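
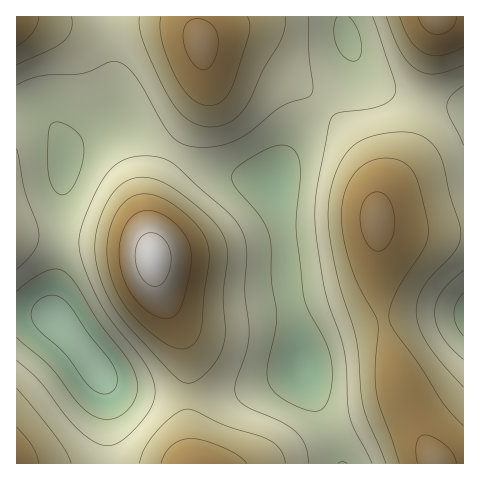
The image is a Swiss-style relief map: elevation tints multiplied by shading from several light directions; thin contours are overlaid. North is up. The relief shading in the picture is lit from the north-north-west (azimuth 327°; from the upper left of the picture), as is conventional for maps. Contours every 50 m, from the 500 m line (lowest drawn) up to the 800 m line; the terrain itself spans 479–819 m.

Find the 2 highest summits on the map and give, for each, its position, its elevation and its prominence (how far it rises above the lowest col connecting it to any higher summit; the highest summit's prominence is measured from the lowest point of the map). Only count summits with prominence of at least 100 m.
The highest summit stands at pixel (152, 258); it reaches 819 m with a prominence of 340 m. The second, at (201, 42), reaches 764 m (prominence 167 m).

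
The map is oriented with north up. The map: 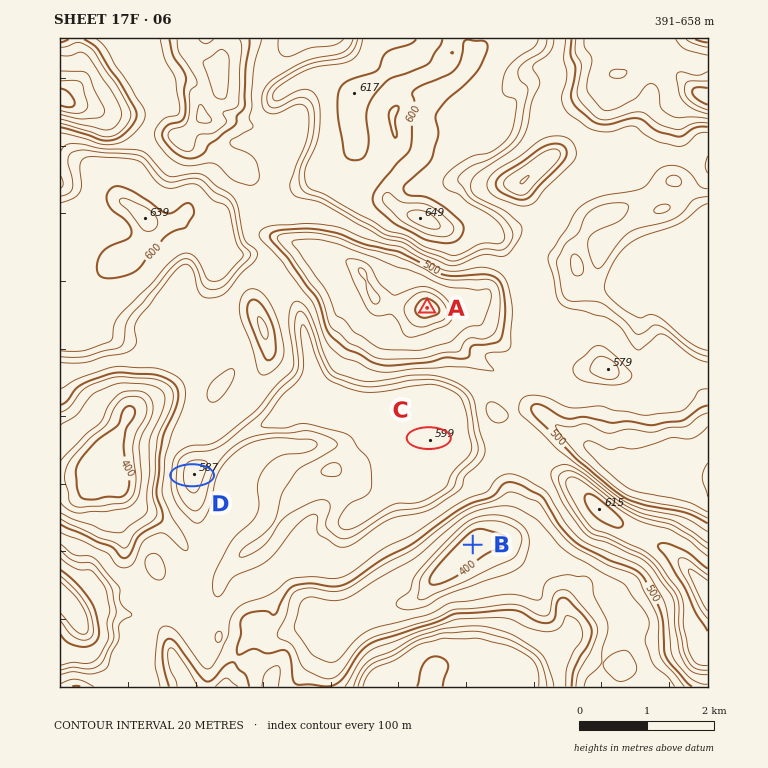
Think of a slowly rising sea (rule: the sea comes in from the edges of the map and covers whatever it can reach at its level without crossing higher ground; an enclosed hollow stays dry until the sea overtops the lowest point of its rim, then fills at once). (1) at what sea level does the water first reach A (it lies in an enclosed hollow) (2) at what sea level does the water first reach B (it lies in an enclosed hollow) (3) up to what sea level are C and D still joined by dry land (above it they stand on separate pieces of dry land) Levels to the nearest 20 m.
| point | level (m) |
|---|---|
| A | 520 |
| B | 460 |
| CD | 560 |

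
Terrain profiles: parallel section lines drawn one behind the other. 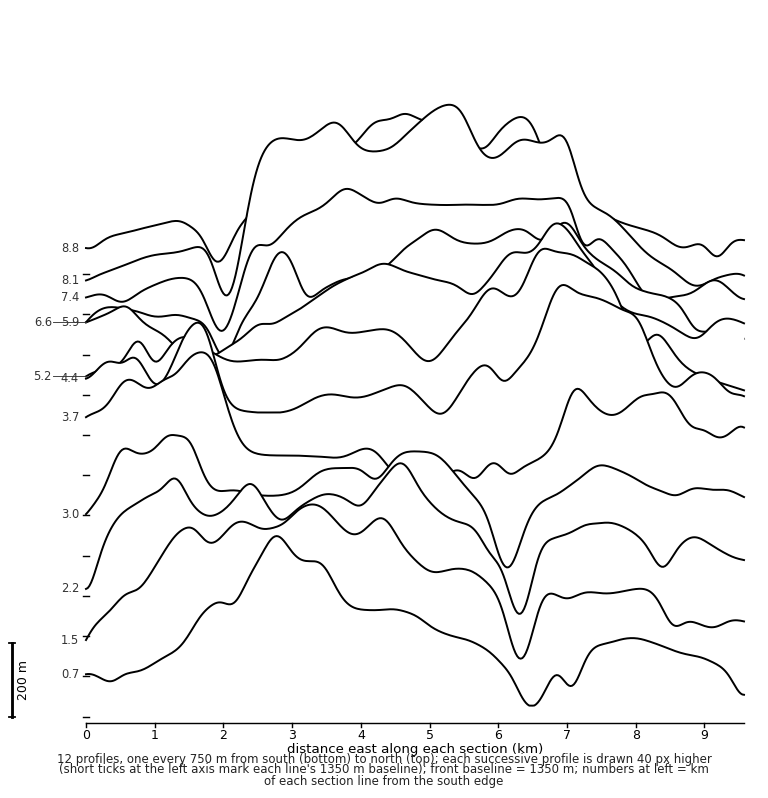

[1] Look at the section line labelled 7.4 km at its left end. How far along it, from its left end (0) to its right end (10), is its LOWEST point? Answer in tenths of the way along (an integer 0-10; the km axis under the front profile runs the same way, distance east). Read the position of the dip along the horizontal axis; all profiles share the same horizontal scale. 2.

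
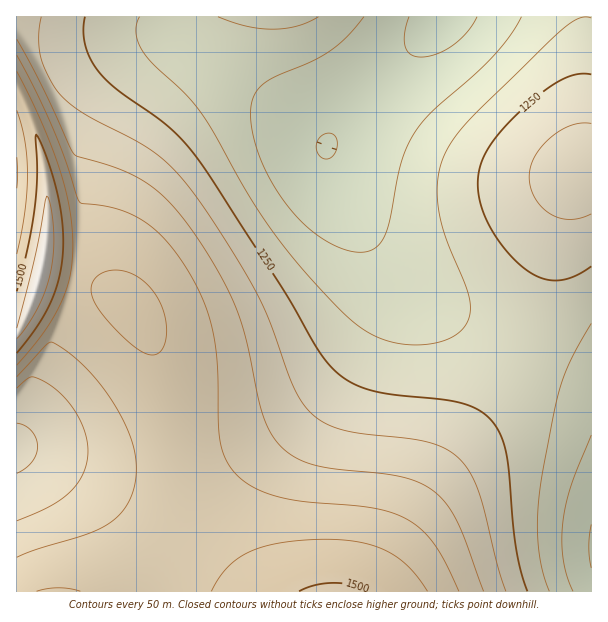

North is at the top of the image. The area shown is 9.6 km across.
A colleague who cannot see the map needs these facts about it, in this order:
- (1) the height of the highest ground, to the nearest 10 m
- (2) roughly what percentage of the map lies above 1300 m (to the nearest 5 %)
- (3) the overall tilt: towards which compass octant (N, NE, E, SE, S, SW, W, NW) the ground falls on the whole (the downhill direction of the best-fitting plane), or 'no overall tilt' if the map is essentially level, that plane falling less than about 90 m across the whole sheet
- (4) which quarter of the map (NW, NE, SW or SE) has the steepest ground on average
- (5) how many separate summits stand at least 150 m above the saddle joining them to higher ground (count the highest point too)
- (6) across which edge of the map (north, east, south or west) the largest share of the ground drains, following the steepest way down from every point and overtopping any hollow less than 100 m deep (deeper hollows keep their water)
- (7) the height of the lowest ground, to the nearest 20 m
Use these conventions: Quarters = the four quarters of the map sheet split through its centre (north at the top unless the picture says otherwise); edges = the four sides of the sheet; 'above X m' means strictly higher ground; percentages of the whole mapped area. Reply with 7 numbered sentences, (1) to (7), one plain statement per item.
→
(1) The highest point reaches roughly 1590 m.
(2) Roughly 45 % of the ground is higher than 1300 m.
(3) Overall the map slopes down towards the north-east.
(4) The north-west quarter is the steepest part of the map.
(5) Counting only tops that stand 150 m proud, the map has 1 summit.
(6) The largest share of the runoff leaves by the northern edge.
(7) The lowest point is down at roughly 1080 m.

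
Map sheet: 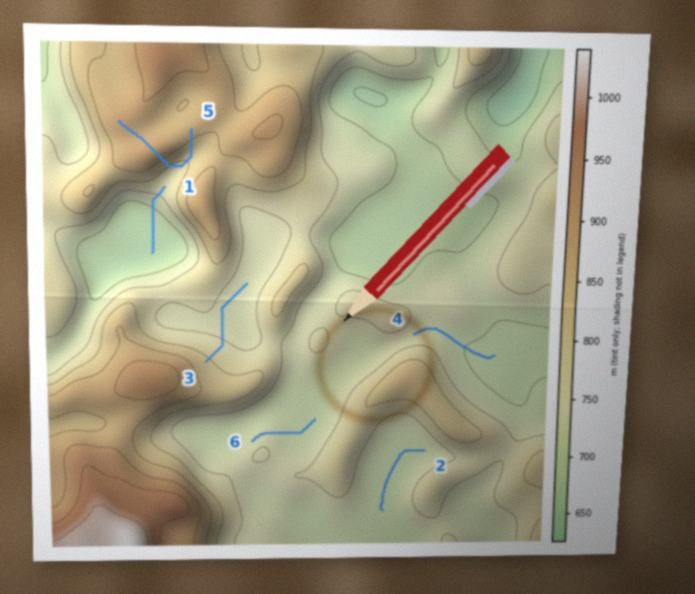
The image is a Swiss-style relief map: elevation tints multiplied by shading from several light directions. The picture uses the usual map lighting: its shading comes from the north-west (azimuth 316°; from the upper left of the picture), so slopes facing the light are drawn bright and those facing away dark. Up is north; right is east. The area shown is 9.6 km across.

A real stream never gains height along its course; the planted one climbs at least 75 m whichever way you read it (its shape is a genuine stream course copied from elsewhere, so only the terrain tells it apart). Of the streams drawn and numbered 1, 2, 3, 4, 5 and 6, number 5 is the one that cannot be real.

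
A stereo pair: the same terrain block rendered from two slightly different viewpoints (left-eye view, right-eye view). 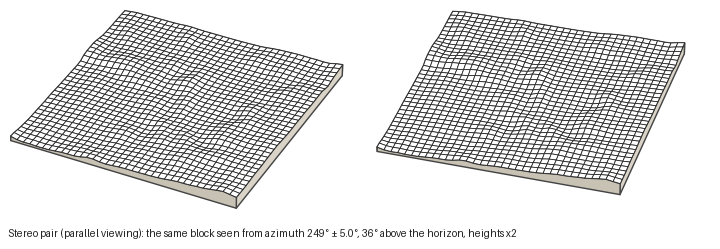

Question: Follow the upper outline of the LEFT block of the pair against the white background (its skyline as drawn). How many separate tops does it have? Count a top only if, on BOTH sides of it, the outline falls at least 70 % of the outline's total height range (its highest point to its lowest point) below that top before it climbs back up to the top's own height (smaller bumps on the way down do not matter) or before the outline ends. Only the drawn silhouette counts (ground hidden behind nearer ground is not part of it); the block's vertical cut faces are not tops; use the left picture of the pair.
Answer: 0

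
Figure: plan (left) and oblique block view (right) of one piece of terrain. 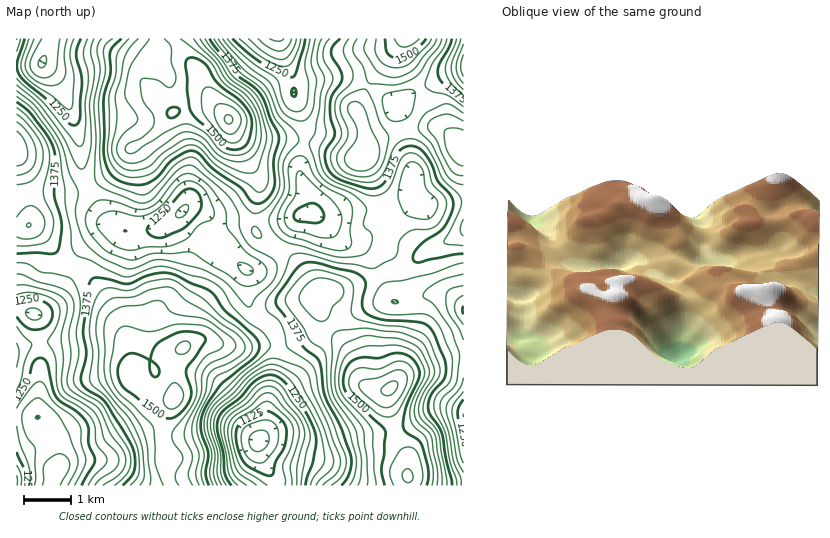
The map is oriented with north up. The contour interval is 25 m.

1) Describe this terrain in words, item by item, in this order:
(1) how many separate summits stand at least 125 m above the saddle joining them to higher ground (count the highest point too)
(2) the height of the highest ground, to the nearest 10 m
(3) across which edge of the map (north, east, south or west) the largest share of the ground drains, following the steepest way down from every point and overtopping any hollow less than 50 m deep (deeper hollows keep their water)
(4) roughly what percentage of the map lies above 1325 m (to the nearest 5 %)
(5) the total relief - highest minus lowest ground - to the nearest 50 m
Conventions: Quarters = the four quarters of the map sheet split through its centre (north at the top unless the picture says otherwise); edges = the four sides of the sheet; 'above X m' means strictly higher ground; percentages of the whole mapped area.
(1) There are 5 summits with 125 m or more of prominence.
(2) The highest point reaches roughly 1580 m.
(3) Most of the ground drains across the northern edge.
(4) Ground above 1325 m makes up about 65 % of the sheet.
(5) The total relief is about 500 m.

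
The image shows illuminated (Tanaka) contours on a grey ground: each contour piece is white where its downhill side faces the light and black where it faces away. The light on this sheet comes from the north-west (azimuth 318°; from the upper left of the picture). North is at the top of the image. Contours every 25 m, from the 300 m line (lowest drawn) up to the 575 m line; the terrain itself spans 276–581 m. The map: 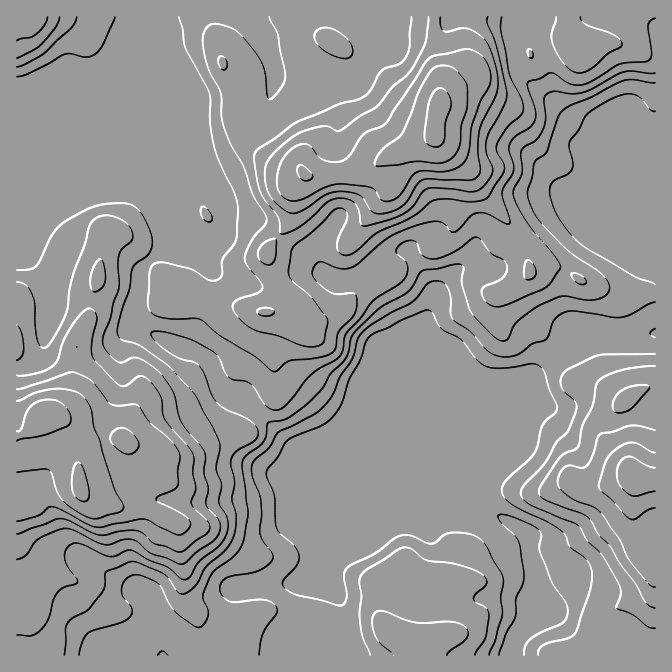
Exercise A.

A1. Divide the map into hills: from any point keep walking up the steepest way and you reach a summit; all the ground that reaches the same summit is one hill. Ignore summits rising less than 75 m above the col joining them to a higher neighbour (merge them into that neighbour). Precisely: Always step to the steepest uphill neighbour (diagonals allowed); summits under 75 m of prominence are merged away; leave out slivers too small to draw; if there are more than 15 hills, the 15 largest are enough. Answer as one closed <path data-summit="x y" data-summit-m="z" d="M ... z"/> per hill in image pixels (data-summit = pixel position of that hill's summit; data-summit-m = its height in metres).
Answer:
<path data-summit="438 105" data-summit-m="581" d="M655 16l-499 1 0 206 5 12 0 15-20 20-2 22-5 15 0 15 6 6 35 18 27 8 9 9 10 25 6 6 12 4-8 22 0 13 7 15 11 11 33 17 32 10 8 0 43 18 24 1-15 4-36 15-7 10-16 42-18 7-60 6-8 11-8 25 2 12 9 19 279-1 5-17 15-16 5-17 0-37-5-14-2-19-37-24-27-10-7-8-12-21-2-27 5-15 6-9 30 0 11-9 7-14 5-5 16-7 16-15 20-13 19-19 13-3 38 2 22-4 4-2z"/><path data-summit="44 415" data-summit-m="567" d="M130 194l-18 0-20 5-76 1 1 456 75 0 5-12 17-6 26 0 19 3 4 6 1 9 66 0-2-11-7-13 0-7 8-25 8-11 60-6 18-7 16-42 7-10 36-15 15-4-24-1-43-18-8 0-32-10-28-13-16-15-7-15 0-13 8-22-12-4-6-6-10-25-9-9-27-8-35-18-6-6 0-15 5-15 0-17 5-10 17-15 0-15-10-25-13-12z"/><path data-summit="634 477" data-summit-m="468" d="M655 333l-25 5-25 0-1-2-22 2-22 20-20 13-16 15-16 7-18 25-5 3-30 0-6 9-5 15 0 20 14 28 7 8 27 10 37 24 2 19 5 14 0 37-5 17-17 20-2 14 144-1z"/><path data-summit="34 17" data-summit-m="511" d="M155 16l-139 1 1 182 75 0 20-5 18 0 8 4 13 12 5 8z"/>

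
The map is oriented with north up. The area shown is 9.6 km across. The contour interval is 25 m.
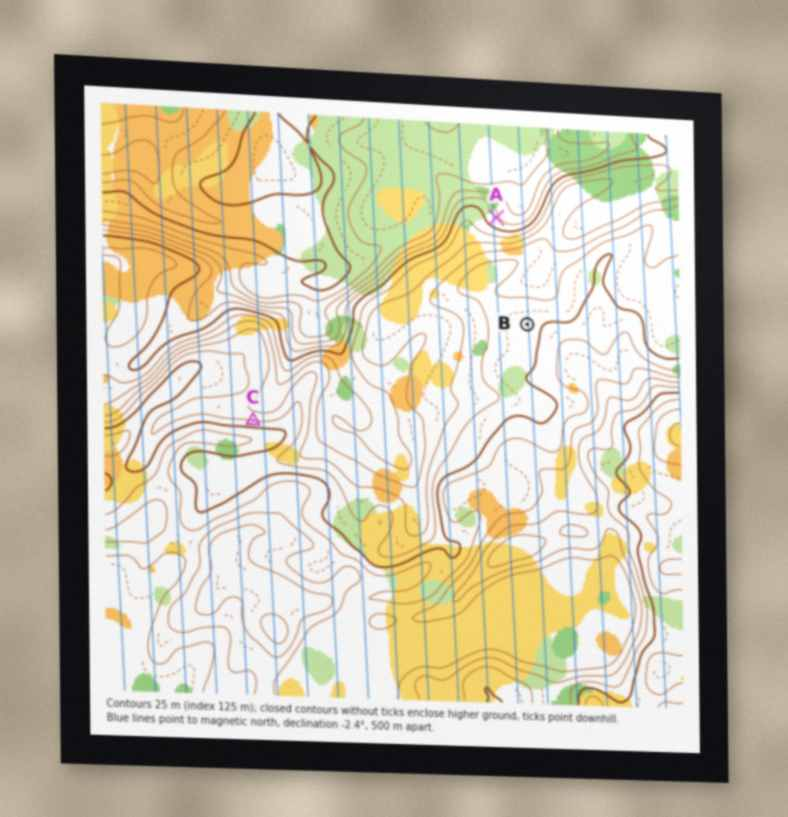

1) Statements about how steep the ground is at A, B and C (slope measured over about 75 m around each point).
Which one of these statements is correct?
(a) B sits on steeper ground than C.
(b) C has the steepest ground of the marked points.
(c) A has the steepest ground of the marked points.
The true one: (b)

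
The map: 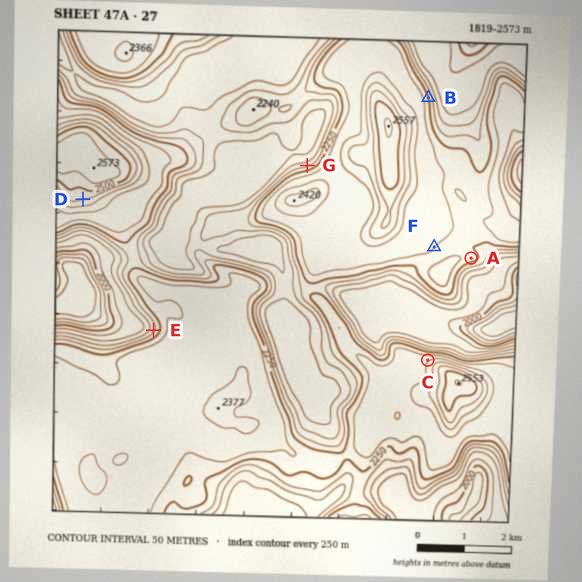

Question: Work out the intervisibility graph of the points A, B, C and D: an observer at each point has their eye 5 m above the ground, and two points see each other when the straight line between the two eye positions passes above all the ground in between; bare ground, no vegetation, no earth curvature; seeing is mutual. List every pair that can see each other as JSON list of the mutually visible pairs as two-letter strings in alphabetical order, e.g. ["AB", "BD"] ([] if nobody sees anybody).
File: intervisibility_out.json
["AC", "CD"]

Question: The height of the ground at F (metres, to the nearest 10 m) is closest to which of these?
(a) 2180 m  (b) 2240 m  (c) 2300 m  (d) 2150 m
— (c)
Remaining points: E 2190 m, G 2190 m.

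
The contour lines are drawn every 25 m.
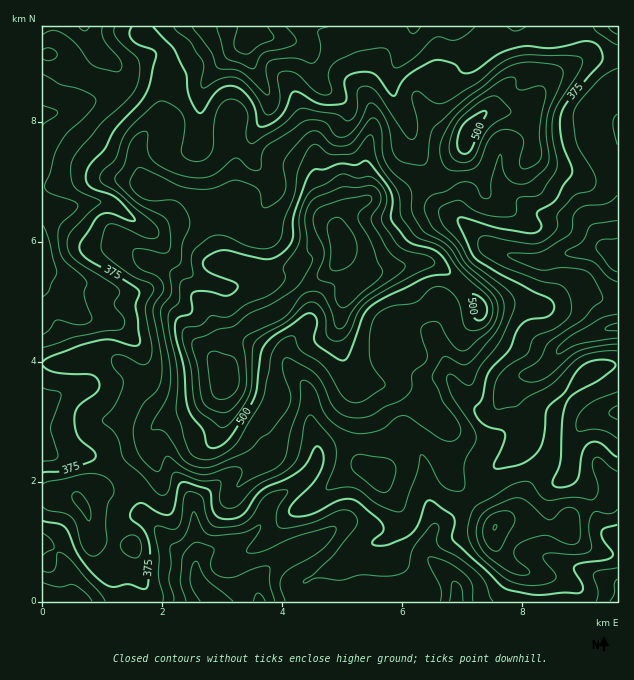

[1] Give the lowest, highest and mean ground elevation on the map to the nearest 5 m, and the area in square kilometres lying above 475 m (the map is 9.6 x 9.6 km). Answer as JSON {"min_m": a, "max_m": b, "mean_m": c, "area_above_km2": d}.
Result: {"min_m": 250, "max_m": 625, "mean_m": 405, "area_above_km2": 13.5}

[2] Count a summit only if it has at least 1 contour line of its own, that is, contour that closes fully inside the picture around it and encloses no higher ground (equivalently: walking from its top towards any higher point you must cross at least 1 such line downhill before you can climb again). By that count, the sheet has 8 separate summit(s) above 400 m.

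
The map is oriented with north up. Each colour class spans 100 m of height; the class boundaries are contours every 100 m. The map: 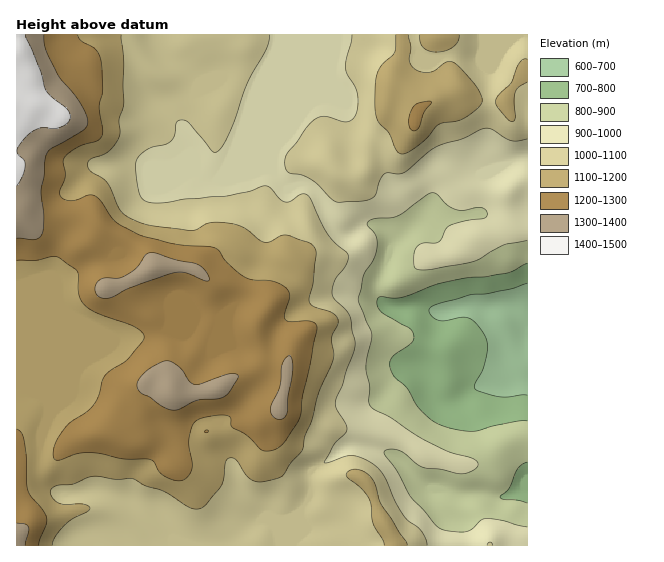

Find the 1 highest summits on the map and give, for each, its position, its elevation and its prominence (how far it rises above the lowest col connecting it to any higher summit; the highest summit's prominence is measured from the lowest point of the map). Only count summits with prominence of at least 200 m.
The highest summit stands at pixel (415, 123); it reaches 1211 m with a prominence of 219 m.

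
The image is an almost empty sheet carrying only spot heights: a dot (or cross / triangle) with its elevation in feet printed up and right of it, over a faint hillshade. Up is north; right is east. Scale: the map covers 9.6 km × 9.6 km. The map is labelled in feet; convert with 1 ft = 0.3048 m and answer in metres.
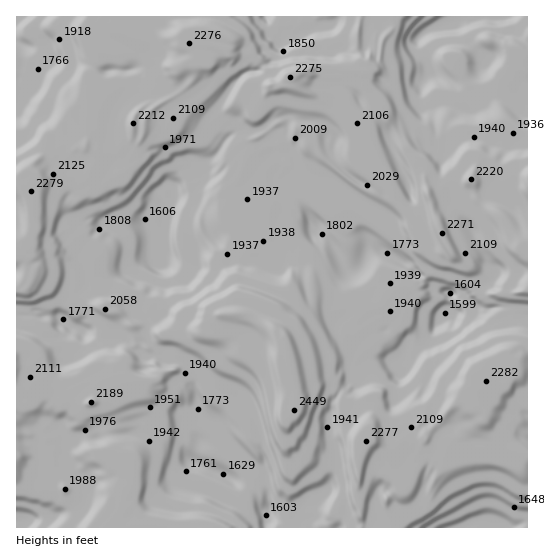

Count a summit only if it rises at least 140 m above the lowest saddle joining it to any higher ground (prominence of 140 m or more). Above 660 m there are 1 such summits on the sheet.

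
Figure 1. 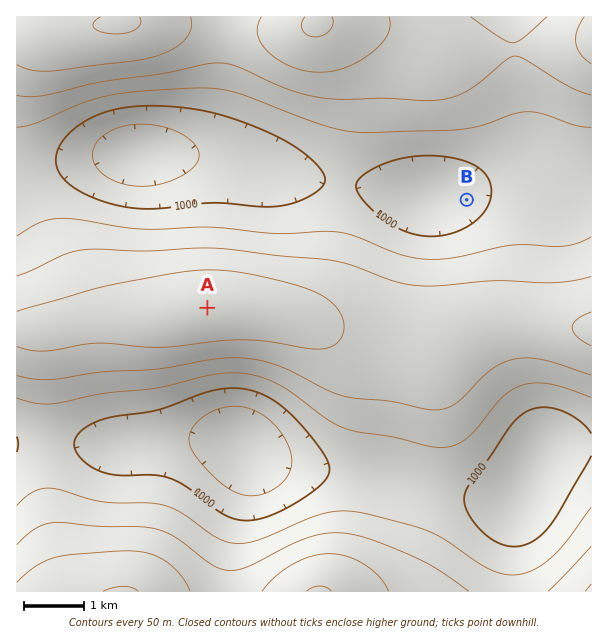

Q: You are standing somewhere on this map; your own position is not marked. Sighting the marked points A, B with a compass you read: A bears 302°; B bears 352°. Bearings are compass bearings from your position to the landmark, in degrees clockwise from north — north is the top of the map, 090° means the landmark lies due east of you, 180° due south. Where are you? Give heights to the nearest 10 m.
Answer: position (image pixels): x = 508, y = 496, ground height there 960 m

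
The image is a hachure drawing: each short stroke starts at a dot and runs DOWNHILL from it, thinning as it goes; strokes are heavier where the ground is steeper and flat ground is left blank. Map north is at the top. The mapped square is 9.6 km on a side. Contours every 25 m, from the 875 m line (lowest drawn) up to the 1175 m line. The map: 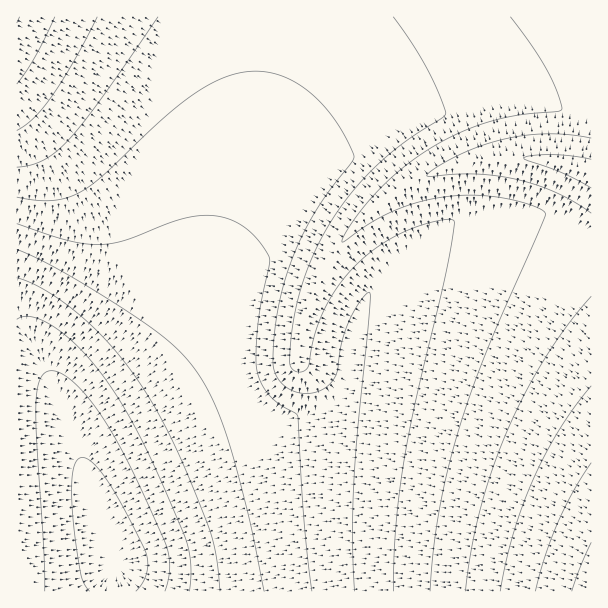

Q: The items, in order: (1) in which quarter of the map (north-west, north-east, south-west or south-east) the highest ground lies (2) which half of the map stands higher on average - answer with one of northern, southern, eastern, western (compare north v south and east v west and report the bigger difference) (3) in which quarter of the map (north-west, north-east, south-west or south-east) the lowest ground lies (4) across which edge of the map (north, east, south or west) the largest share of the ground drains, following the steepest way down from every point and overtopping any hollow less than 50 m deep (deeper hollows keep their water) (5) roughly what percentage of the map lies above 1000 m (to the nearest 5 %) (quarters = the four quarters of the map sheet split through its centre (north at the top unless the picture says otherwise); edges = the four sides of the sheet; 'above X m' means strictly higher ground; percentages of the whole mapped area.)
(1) The highest point lies in the south-east quarter of the map.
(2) The eastern half stands higher on average than the western half.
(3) The lowest point lies in the south-west quarter of the map.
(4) Drainage is mainly to the south: more ground falls towards that edge than towards any other.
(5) About 70 % of the map lies above 1000 m.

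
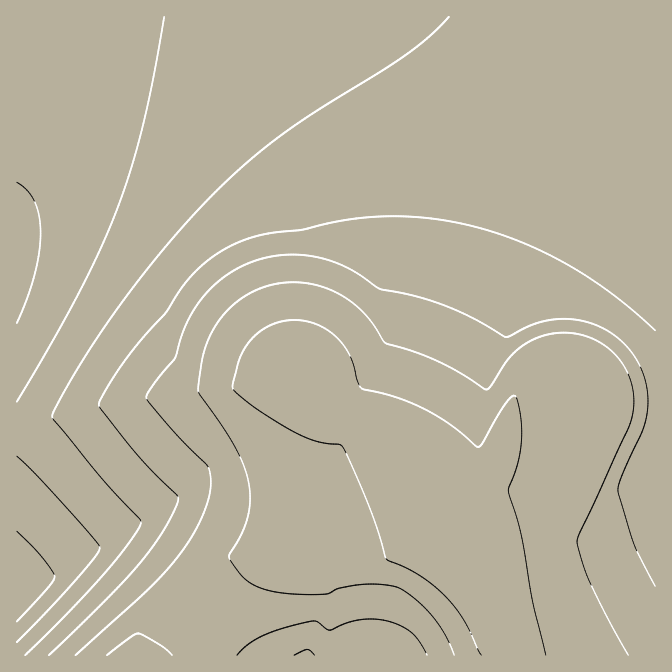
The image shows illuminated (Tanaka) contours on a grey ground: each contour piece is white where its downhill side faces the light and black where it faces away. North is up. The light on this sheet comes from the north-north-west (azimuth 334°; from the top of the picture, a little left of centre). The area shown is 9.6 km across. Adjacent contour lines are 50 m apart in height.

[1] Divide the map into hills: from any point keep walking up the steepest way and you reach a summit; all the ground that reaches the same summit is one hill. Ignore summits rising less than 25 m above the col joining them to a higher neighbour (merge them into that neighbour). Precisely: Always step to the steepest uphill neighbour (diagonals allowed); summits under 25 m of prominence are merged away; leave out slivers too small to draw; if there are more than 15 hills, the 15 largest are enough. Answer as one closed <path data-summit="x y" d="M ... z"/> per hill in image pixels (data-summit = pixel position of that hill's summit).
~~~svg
<path data-summit="400 483" d="M655 16l-638 0-1 576 22-11 57-35 13-7 10 0 44 34 87 83 406 0z"/><path data-summit="134 655" d="M118 539l-10 0-13 7-79 48 1 62 231-1-86-82z"/>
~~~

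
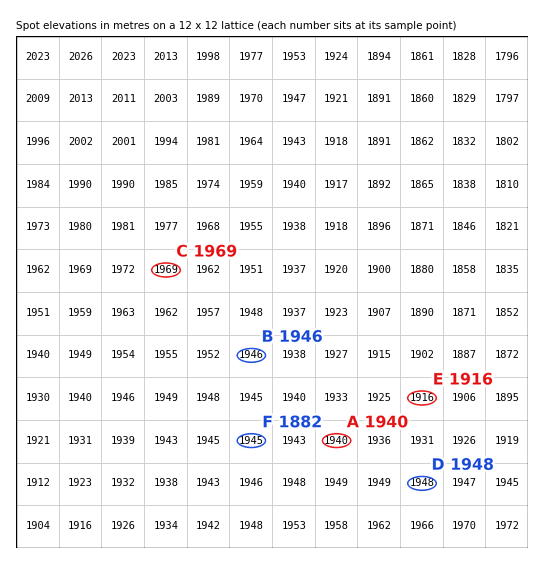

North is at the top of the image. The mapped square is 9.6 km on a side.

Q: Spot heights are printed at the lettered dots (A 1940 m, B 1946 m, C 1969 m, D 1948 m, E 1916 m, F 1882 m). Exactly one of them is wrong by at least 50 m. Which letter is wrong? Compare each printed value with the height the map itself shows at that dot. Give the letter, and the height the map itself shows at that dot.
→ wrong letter F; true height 1945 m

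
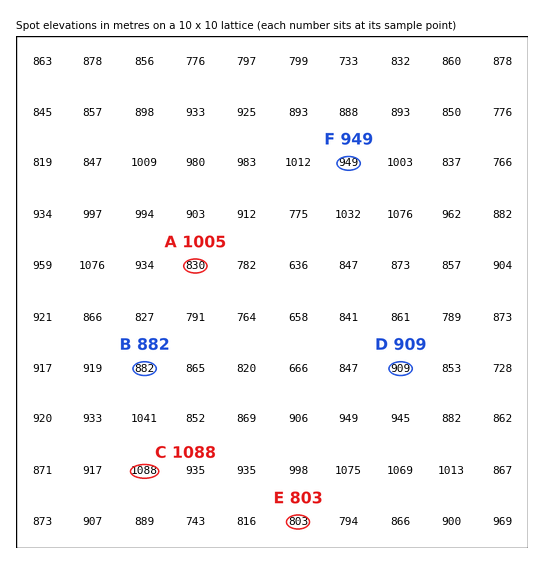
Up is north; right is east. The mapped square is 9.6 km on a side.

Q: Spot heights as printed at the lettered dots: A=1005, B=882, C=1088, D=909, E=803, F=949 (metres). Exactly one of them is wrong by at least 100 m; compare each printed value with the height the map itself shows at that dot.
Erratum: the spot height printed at A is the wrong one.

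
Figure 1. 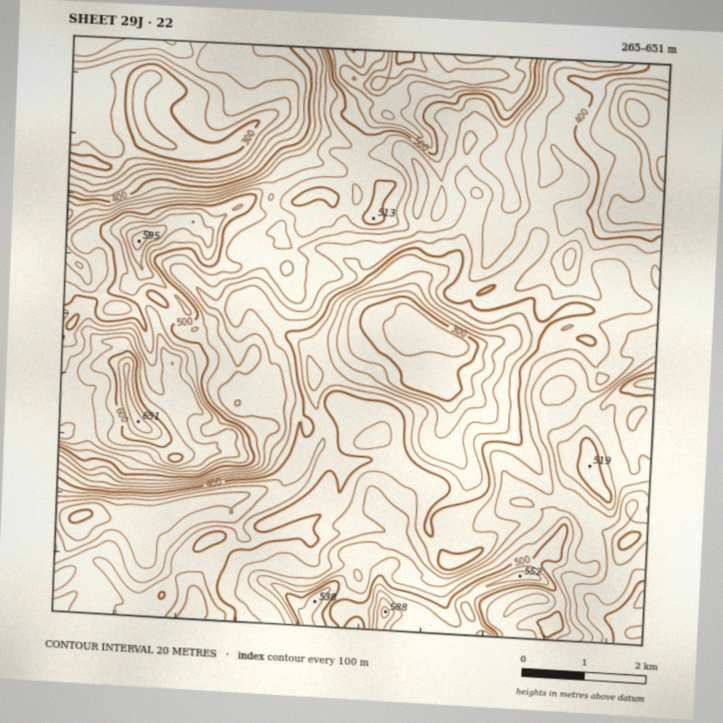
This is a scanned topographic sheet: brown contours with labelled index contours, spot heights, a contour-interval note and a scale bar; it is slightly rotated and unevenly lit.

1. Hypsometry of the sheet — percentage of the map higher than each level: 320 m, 93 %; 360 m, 82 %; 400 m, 67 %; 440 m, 44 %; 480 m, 24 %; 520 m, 12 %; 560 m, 4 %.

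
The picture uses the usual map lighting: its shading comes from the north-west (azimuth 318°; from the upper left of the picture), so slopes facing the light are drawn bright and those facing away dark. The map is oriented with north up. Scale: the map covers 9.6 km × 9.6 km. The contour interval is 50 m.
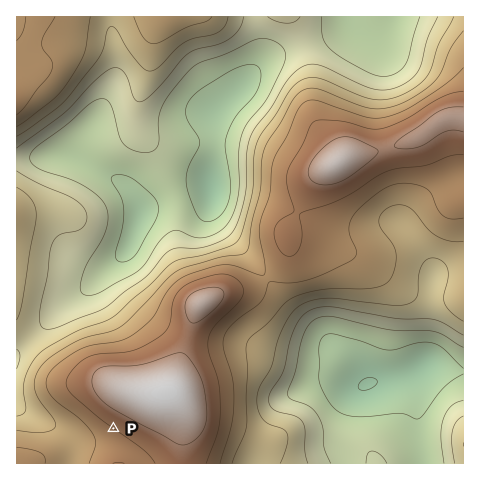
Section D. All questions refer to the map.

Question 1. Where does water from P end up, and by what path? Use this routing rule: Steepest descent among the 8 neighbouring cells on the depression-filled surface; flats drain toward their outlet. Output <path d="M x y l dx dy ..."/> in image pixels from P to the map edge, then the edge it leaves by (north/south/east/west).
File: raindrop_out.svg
<path d="M113 428l-9 10-33 0-7-7-29-13-9-6-9-8"/>
exit: west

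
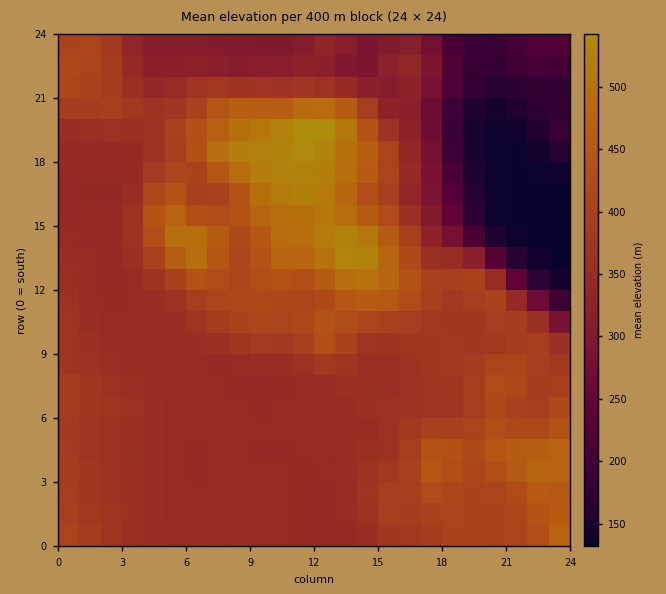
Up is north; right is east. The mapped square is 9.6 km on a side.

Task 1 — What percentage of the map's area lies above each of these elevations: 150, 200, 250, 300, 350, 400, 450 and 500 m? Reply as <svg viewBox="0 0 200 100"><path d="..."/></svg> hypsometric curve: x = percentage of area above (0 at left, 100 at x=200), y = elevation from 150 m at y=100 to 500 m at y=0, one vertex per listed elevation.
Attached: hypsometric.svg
<svg viewBox="0 0 200 100"><path d="M190 100l-9-14-4-15-5-14-45-14-68-14-34-15-16-14"/></svg>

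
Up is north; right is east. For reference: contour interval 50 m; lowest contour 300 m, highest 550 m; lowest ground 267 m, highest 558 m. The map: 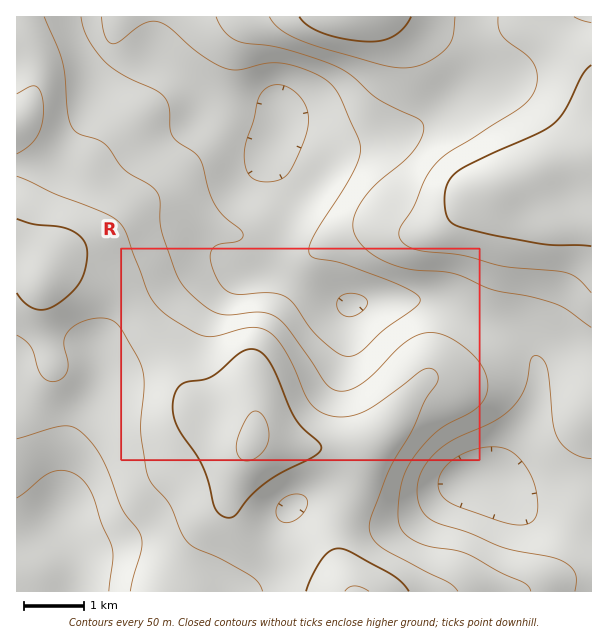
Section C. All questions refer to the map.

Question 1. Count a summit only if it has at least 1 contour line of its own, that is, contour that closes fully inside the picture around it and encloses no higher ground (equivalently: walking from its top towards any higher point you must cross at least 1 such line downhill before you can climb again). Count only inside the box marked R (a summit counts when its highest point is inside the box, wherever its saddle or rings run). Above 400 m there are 1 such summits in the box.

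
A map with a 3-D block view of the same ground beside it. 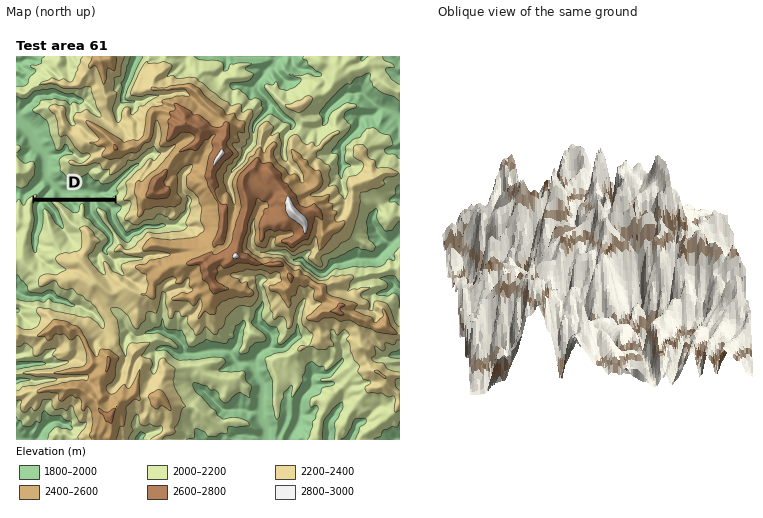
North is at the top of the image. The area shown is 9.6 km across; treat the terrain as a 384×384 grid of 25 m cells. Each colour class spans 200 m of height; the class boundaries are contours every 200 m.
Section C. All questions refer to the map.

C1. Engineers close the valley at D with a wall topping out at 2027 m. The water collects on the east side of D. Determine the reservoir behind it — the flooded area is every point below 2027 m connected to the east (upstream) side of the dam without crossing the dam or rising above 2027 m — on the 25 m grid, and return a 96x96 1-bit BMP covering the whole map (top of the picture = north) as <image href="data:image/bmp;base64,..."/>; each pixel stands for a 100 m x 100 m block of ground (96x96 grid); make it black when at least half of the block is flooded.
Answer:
<image width="96" height="96" href="data:image/bmp;base64,Qk2+BAAAAAAAAD4AAAAoAAAAYAAAAGAAAAABAAEAAAAAAIAEAAATCwAAEwsAAAIAAAAAAAAA////AAAAAAAAAAAAAAAAAAAAAAAAAAAAAAAAAAAAAAAAAAAAAAAAAAAAAAAAAAAAAAAAAAAAAAAAAAAAAAAAAAAAAAAAAAAAAAAAAAAAAAAAAAAAAAAAAAAAAAAAAAAAAAAAAAAAAAAAAAAAAAAAAAAAAAAAAAAAAAAAAAAAAAAAAAAAAAAAAAAAAAAAAAAAAAAAAAAAAAAAAAAAAAAAAAAAAAAAAAAAAAAAAAAAAAAAAAAAAAAAAAAAAAAAAAAAAAAAAAAAAAAAAAAAAAAAAAAAAAAAAAAAAAAAAAAAAAAAAAAAAAAAAAAAAAAAAAAAAAAAAAAAAAAAAAAAAAAAAAAAAAAAAAAAAAAAAAAAAAAAAAAAAAAAAAAAAAAAAAAAAAAAAAAAAAAAAAAAAAAAAAAAAAAAAAAAAAAAAAAAAAAAAAAAAAAAAAAAAAAAAAAAAAAAAAAAAAAAAAAAAAAAAAAAAAAAAAAAAAAAAAAAAAAAAAAAAAAAAAAAAAAAAAAAAAAAAAAAAAAAAAAAAAAAAAAAAAAAAAAAAAAAAAAAAAAAAAAAAAAAAAAAAAAAAAAAAAAAAAAAAAAAAAAAAAAAAAAAAAAAAAAAAAAAAAAAAAAAAAAAAAAAAAAAAAAAAAAAAAAAAAAAAAAAAAAAAAAAAAAAAAAAAAAAAAAAAAAAAAAAAAAAAAAAAAAAAAAAAAAAAAAAAAAAAAAAAAAAAAAAAAAAAAAAAAGAAAAAAAAAAAAAAAIAAAAAAAAAAAAAAAYAAAAAAAAAAAAAAAMAAAAAAAAAAAAAAAEYAAAAAAAAAAAAAAG4AAAAAAAAAAAAAAN+AAAAAAAAAAAAAAf/AAAAAAAAAAAAAB7h/AAAAAAAAAAAAB3AAAAAAAAAAAAAAHnAAAAAAAAAAAAAA3uAAAAAAAAAAAAAB//AAAAAAAAAAAAAD//gAAAAAAAAAAAAH/+AAAAAAAAAAAAAAAAAAAAAAAAAAAAAAAAAAAAAAAAAAAAAAAAAAAAAAAAAAAAAAAAAAAAAAAAAAAAAAAAAAAAAAAAAAAAAAAAAAAAAAAAAAAAAAAAAAAAAAAAAAAAAAAAAAAAAAAAAAAAAAAAAAAAAAAAAAAAAAAAAAAAAAAAAAAAAAAAAAAAAAAAAAAAAAAAAAAAAAAAAAAAAAAAAAAAAAAAAAAAAAAAAAAAAAAAAAAAAAAAAAAAAAAAAAAAAAAAAAAAAAAAAAAAAAAAAAAAAAAAAAAAAAAAAAAAAAAAAAAAAAAAAAAAAAAAAAAAAAAAAAAAAAAAAAAAAAAAAAAAAAAAAAAAAAAAAAAAAAAAAAAAAAAAAAAAAAAAAAAAAAAAAAAAAAAAAAAAAAAAAAAAAAAAAAAAAAAAAAAAAAAAAAAAAAAAAAAAAAAAAAAAAAAAAAAAAAAAAAAAAAAAAAAAAAAAAAAAAAAAAAAAAAAAAAAAAAAAAAAAAAAAAAAAAAAAAAAAAAAAAAAAAAAAAAAAAAAAAAAAAAAAAAAAAAAAAAAAAAAAAAAAAAAAAAAAAAAAAAAAAAAAAAAA="/>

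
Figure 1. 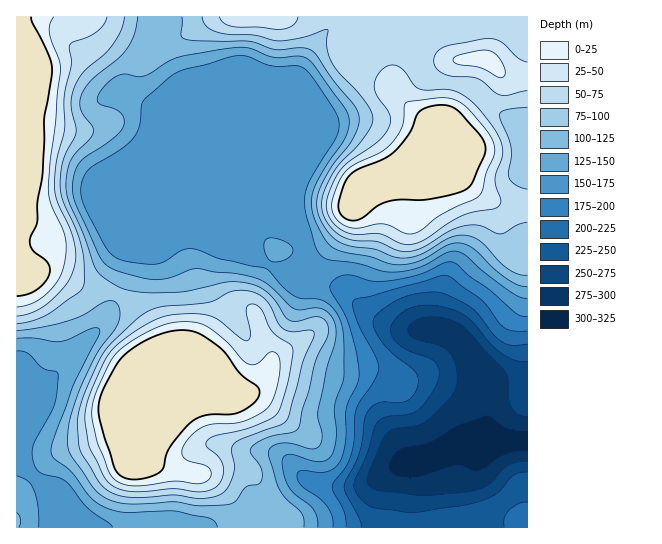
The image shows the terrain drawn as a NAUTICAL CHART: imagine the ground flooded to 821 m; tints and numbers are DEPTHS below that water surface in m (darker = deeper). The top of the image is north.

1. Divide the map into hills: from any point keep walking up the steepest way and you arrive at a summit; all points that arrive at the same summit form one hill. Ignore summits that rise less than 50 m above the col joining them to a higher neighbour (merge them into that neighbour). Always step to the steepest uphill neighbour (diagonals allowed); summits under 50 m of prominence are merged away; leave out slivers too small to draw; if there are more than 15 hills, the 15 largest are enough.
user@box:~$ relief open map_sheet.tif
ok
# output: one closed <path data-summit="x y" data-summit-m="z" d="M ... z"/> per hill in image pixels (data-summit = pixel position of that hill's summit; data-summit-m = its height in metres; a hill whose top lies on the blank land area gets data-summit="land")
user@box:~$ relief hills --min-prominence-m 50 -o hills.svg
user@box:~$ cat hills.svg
<path data-summit="land" d="M242 100l-12 3-10 8-7 18 2 9 13 31 63 62-17-6-13 0-10 4-66 0-47 19-9 6 0 9-6 23-19 36-57 61-12 28-12 39 4 19-11-3 0 61 511 1 1-151-18 0-24 7-19-35-14-14-18-6-32 0-13-4-21-12-24-22-14-6-25-4-3-4 4-14 0-10-10-38-41-100-4-8z"/><path data-summit="land" d="M527 16l-377 0-2 25-5 8-10 25-1 19 19 14 23 9 53 53-12-31 0-16 5-11 10-8 5-3 11 1 10 14 43 104 8 34 0 10-4 15 3 3 25 4 14 6 24 22 21 12 13 4 32 0 18 6 14 14 20 35 16-5 25-4z"/><path data-summit="land" d="M149 16l-133 1 0 448 2 2 7 0-2-17 5-13 0-8 19-46 57-61 16-29 9-30 0-9 4-3 52-22 66 0 10-4 13 0 15 5-115-114-23-9-19-14 1-19 10-25 5-8z"/>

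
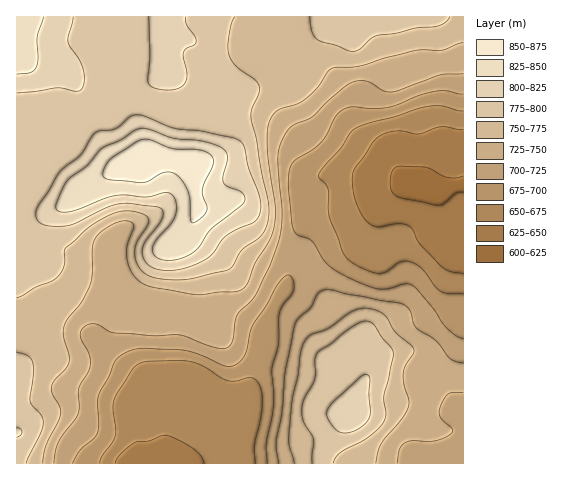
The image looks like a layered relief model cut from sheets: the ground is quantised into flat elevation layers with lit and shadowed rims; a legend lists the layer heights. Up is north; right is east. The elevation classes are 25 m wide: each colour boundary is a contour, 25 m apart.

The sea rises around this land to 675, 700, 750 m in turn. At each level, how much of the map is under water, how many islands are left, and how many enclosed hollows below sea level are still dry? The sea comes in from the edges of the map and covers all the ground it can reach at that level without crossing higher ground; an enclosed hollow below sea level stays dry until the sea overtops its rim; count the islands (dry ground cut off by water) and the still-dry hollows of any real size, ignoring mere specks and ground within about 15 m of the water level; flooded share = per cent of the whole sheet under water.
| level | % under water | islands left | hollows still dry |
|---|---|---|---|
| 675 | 17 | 0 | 0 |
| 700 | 25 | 0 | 0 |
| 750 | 50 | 0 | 0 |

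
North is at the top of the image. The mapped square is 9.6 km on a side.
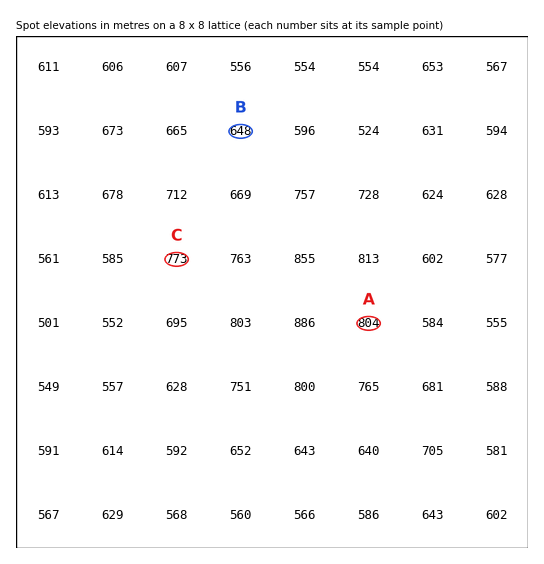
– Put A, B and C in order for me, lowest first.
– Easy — B C A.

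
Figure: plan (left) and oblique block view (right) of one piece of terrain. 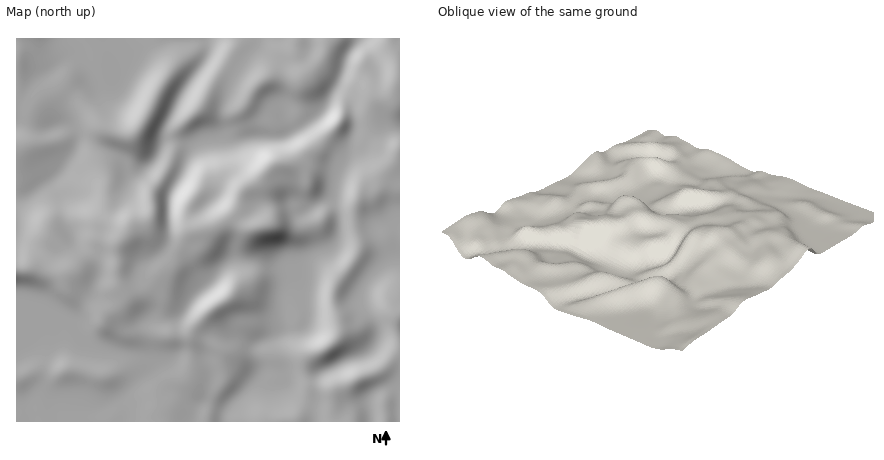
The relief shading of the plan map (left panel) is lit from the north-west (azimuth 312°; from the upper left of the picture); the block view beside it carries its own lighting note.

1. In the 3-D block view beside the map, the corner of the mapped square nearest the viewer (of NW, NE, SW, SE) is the NW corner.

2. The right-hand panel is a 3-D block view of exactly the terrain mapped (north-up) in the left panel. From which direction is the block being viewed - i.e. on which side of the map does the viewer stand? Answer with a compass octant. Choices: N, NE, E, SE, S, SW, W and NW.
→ NW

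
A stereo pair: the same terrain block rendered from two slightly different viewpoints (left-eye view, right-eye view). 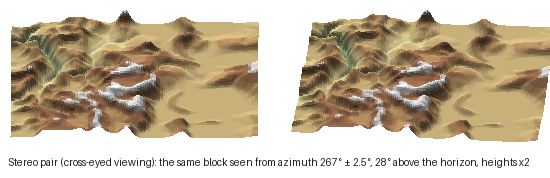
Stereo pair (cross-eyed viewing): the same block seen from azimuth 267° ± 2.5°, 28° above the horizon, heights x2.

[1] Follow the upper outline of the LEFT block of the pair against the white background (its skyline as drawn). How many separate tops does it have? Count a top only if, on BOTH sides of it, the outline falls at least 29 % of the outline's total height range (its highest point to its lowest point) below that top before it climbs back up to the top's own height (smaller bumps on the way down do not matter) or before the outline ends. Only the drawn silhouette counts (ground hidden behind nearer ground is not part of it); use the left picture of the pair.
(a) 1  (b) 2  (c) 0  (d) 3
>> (c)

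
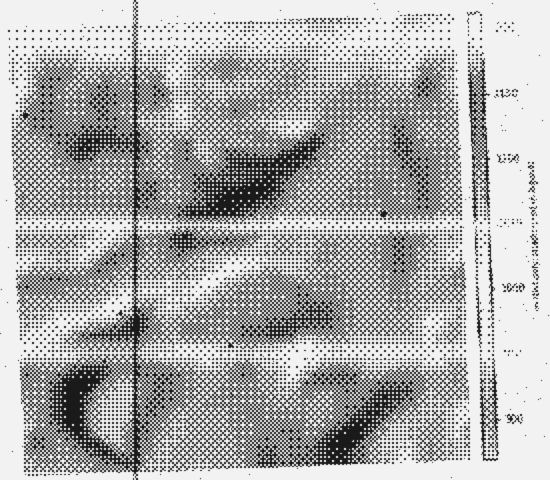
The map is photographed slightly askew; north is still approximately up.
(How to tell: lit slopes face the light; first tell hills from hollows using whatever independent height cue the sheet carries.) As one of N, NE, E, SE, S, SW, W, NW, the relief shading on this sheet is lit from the SE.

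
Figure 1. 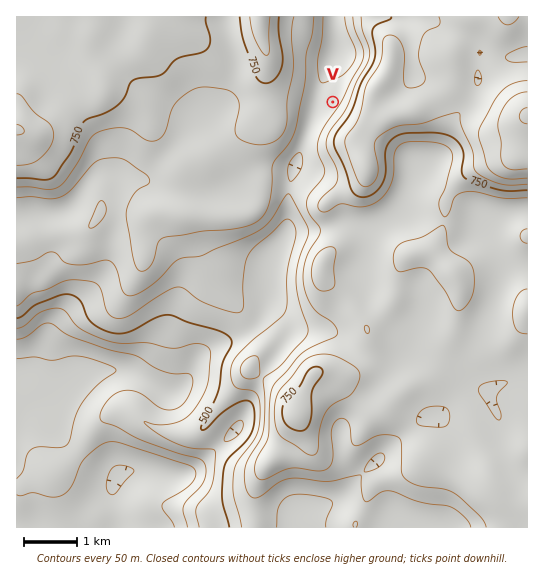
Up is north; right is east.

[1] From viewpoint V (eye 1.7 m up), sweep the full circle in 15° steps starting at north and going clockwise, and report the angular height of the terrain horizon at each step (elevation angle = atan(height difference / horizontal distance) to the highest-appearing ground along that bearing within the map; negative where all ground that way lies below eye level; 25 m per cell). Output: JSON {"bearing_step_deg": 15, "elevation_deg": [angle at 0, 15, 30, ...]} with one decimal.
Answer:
{"bearing_step_deg": 15, "elevation_deg": [-2.2, 1.2, 4.6, 7.4, 12.4, 15.4, 16.7, 17.3, 17.3, 16.7, 15.5, 13.4, 9.2, 3.7, 0.1, 1.0, 3.9, 4.8, 4.9, 5.3, 6.4, 5.7, 3.0, 1.2]}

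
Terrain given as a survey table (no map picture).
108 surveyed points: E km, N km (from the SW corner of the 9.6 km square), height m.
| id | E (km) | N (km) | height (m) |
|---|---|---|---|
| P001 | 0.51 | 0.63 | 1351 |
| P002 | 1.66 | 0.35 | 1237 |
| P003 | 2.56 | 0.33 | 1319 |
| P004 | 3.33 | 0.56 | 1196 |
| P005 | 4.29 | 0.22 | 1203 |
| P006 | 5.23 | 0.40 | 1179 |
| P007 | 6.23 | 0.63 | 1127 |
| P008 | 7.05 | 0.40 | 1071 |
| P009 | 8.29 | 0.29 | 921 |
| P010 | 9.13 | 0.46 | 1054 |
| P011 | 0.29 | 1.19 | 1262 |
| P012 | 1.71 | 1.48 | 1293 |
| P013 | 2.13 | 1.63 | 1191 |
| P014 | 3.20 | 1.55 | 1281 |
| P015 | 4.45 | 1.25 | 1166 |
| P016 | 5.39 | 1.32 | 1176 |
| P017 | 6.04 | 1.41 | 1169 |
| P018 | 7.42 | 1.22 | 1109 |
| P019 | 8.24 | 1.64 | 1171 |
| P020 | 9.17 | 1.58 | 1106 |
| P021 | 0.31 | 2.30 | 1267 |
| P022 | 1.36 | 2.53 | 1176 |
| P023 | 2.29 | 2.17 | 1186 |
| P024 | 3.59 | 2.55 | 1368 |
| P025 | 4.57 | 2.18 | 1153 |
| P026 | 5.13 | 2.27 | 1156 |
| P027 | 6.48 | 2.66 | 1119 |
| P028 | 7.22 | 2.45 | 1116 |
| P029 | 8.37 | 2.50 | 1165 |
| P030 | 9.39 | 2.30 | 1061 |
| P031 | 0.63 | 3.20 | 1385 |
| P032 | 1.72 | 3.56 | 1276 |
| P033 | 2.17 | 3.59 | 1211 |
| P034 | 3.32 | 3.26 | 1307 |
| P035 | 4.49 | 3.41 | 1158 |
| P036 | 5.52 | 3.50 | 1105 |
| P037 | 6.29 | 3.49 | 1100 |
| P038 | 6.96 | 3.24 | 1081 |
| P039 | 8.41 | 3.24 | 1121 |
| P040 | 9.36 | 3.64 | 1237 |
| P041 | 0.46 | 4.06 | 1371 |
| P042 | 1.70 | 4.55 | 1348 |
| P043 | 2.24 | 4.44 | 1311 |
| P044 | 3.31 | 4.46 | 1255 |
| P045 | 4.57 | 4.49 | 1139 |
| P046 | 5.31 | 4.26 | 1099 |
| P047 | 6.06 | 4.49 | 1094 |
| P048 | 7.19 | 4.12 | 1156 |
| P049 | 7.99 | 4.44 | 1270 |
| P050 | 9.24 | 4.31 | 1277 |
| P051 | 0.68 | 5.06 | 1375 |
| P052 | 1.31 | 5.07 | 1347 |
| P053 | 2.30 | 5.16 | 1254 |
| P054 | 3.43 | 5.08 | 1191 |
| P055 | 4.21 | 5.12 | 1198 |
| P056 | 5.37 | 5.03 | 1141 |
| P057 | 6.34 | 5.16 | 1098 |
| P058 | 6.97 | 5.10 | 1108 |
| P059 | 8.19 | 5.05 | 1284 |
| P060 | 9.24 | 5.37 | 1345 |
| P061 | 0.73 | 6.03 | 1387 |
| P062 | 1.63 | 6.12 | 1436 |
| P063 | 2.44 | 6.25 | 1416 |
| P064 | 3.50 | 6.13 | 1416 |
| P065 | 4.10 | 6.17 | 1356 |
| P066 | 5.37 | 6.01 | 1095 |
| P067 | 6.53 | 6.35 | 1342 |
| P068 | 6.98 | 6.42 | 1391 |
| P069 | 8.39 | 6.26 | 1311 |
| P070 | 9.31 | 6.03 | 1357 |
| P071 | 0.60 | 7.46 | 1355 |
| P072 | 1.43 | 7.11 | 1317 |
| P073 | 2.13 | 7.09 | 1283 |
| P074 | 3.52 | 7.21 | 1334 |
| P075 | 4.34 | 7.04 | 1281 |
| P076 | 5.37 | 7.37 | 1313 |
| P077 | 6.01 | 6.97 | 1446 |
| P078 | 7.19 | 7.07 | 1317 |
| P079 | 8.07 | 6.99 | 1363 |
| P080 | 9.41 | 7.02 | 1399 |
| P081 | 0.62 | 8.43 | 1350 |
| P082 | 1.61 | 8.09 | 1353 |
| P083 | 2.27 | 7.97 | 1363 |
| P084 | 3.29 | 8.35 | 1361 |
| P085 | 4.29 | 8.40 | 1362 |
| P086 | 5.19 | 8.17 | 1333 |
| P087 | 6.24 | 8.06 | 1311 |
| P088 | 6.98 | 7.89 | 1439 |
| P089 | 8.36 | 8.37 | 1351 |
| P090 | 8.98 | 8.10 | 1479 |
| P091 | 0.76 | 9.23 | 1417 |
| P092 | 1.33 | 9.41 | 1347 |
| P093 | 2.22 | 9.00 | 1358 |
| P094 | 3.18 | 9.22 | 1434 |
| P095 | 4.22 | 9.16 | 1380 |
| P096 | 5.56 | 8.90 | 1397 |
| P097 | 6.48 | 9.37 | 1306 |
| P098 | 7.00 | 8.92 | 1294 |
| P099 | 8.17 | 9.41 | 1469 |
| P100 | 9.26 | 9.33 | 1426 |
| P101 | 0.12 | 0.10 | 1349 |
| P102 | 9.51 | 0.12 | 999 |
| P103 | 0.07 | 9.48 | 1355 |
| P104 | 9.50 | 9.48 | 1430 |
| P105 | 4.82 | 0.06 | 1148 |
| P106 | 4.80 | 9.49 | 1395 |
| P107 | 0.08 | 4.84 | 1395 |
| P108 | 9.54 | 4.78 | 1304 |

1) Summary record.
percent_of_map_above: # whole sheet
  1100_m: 93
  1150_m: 79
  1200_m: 66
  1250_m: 58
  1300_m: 48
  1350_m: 26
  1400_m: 10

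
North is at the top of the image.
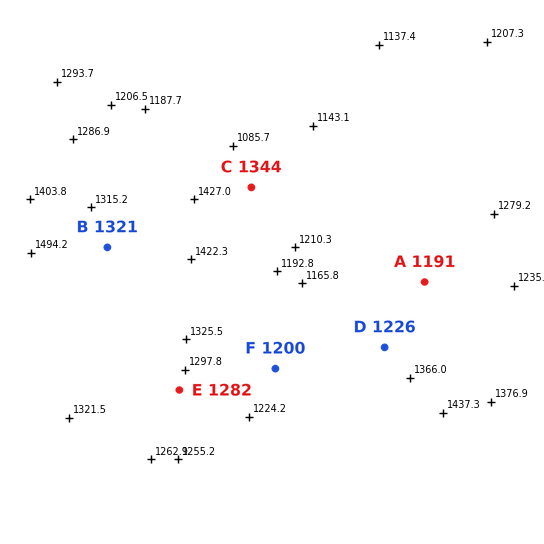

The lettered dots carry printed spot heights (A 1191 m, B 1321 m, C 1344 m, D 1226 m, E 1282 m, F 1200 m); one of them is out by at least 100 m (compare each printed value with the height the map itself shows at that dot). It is C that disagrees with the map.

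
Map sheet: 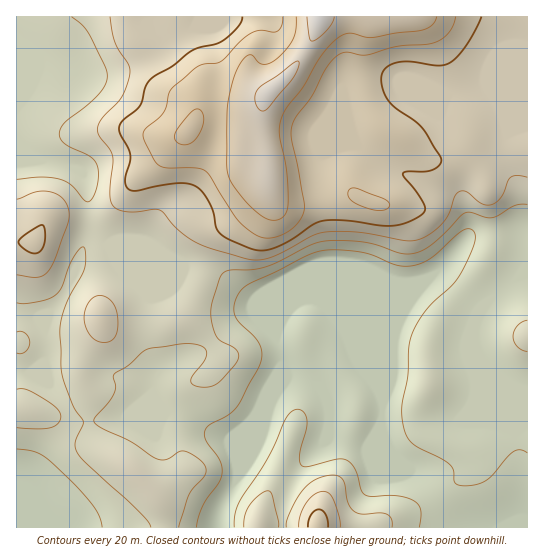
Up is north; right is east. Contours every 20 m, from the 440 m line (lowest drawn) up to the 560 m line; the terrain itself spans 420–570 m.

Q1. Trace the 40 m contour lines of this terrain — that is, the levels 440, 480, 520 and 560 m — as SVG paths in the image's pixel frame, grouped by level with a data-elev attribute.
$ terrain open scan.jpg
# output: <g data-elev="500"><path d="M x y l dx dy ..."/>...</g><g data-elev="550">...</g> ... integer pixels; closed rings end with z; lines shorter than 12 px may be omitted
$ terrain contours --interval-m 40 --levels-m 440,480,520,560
<g data-elev="440"><path d="M196 527l7-21 15-23 4-10-3-14-14-20 0-9 5-5 17-9 10-9 21-38 3-10 0-9-3-8-18-19-5-6-1-10 2-9 5-8 8-6 56-27 14-6 16-1 24 2 14 3 24 10 14 1 11-3 9-5 32-28 6-1 4 1 2 5-1 8-13 31-10 12-25 24-9 13-5 12-3 14-1 29-6 28 2 21 3 10 7 8 29 14 7 6 3 5 1 12 5 3 12 0 12-3 9-7 21-23 6-2 8 3"/><path d="M419 527l2-14-4-10-6-4-10-3-30 0-6-1-4-6-6-19-8-10-9-1-29 7-7 0-2-4 0-8 6-24 1-9-3-8-6-4-7 3-5 6-18 40-28 43-5 13-1 13"/><path d="M17 449l20 3 16 11 22 22 16 18 8 12 3 12"/></g><g data-elev="480"><path d="M340 527l-1-10-6-18-4-6-6-2-9 4-8 8-6 12-1 12"/><path d="M100 342l8 0 6-4 3-7 1-9-1-11-4-8-6-5-8-3-5 2-5 5-4 8-1 8 1 8 4 8 5 5z"/><path d="M17 275l20 2 5-1 5-4 9-15 11-32 2-10-1-8-3-6-6-5-6-4-8-1-8 1-20 7"/><path d="M110 17l5 25 13 21 2 8-2 12-6 14-20 21-4 9 1 8 10 14 4 8-3 33 1 13 5 6 9 2 12 1 17-3 7 1 20 23 12 8 12 5 40 12 13 2 16-4 37-20 15-4 31 0 48 9 12-1 13-6 12-11 7-10 6-18 4-3 7-1 15 12 9 2 5-2 6-5 7-17 3-4 7-2 9 2"/></g><g data-elev="520"><path d="M374 210l12-1 3-2 0-4-6-4-25-10-5-1-4 2-1 5 4 6 9 5z"/><path d="M283 17l-2 9-4 5-4 1-12-2-8 2-12 9-20 21-19 3-9 5-21 19-3 5-3 12-3 7-17 16-3 5 3 9 12 22 8 3 28 0 11 2 5 6 29 46 15 12 12 4 11-1 12-6 9-8 5-9 1-11-12-64 0-12 3-9 16-21 12-24 8-12 7-6 7-3 21 3 31-9 29-2 9-2 8-4 6-5 4-8 3-8"/></g><g data-elev="560"><path d="M260 110l3 1 4-2 24-28 7-13 1-5-1-2-5 2-35 26-3 5 0 5 2 7z"/><path d="M307 17l2 21 4 3 6-4 8-7 5-7 2-6"/></g>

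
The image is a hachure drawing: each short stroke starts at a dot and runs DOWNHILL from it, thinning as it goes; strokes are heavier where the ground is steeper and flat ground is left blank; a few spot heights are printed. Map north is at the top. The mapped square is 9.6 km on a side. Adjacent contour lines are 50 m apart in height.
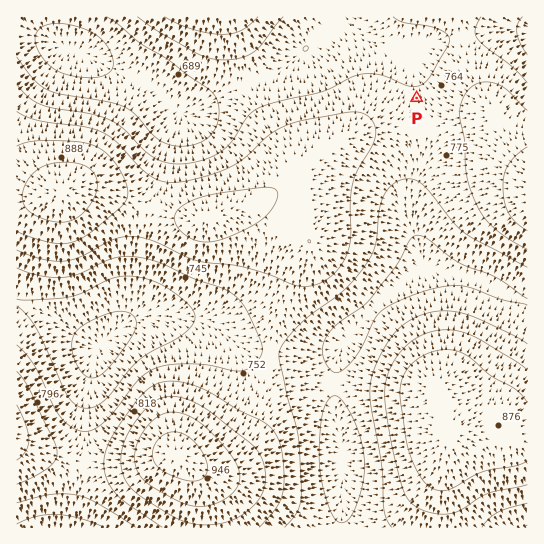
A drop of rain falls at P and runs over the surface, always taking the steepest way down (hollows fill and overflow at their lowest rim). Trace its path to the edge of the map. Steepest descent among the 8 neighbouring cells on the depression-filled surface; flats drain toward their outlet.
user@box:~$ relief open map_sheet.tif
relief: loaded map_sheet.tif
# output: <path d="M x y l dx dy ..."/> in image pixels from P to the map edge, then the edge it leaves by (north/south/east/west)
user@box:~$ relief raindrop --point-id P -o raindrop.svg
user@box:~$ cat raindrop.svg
<path d="M417 98l0-23-7-12-12-12-4 0-1-1-7-1-4-3-3 0-13-8-21-21"/>
exit: north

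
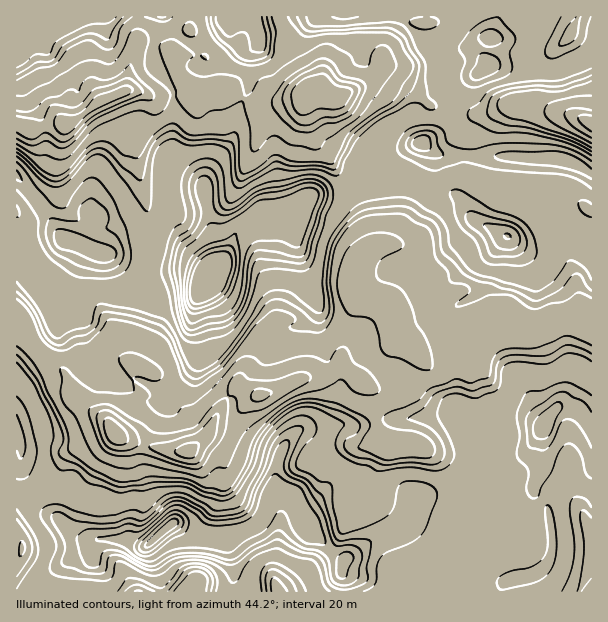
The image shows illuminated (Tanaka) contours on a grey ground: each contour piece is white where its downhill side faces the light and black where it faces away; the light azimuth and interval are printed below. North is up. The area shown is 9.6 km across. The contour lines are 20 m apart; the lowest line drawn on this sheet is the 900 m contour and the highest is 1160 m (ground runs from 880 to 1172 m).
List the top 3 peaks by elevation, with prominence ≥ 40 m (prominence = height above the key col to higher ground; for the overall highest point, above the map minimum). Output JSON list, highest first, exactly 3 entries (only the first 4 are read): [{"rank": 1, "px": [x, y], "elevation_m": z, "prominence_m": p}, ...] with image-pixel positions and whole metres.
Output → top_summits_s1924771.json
[{"rank": 1, "px": [306, 92], "elevation_m": 1172, "prominence_m": 292}, {"rank": 2, "px": [116, 434], "elevation_m": 1171, "prominence_m": 143}, {"rank": 3, "px": [66, 123], "elevation_m": 1170, "prominence_m": 70}]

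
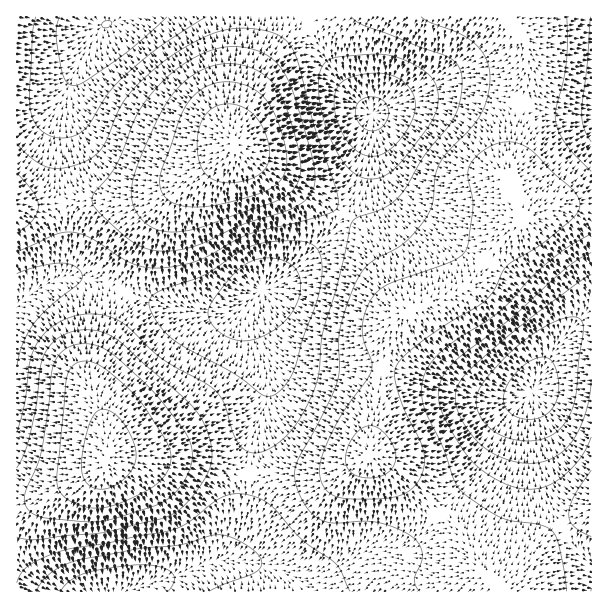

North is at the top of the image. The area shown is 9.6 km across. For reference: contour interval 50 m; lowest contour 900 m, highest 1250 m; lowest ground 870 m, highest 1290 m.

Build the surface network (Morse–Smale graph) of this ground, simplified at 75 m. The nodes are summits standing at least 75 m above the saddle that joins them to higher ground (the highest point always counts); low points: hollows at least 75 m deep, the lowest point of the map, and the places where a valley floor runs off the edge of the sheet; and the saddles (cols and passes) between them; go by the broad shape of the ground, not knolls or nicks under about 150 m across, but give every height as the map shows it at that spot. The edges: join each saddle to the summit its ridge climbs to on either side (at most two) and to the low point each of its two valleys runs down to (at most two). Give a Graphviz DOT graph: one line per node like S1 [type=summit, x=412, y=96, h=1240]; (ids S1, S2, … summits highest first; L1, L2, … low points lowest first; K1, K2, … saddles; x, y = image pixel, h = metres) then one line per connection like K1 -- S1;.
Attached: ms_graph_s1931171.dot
graph terrain {
  S1 [type=summit, x=234, y=144, h=1290];
  S2 [type=summit, x=107, y=461, h=1273];
  S3 [type=summit, x=369, y=455, h=1220];
  L1 [type=low, x=533, y=392, h=870];
  L2 [type=low, x=371, y=114, h=888];
  L3 [type=low, x=107, y=24, h=899];
  L4 [type=low, x=263, y=290, h=902];
  L5 [type=low, x=110, y=591, h=903];
  L6 [type=low, x=591, y=108, h=1029];
  K1 [type=saddle, x=488, y=261, h=1158];
  K2 [type=saddle, x=384, y=369, h=1154];
  K3 [type=saddle, x=522, y=107, h=1121];
  K4 [type=saddle, x=440, y=513, h=1117];
  K5 [type=saddle, x=60, y=201, h=1084];
  K6 [type=saddle, x=249, y=473, h=1060];
  K7 [type=saddle, x=345, y=215, h=1047];
  K8 [type=saddle, x=309, y=27, h=1030];
  K9 [type=saddle, x=122, y=290, h=1012];
  K1 -- S3;
  K1 -- L1;
  K1 -- L2;
  K2 -- S3;
  K2 -- L1;
  K2 -- L4;
  K3 -- S3;
  K3 -- L2;
  K3 -- L6;
  K4 -- S3;
  K4 -- L1;
  K4 -- L5;
  K5 -- S1;
  K5 -- L3;
  K5 -- L4;
  K6 -- S2;
  K6 -- S3;
  K6 -- L4;
  K6 -- L5;
  K7 -- S1;
  K7 -- S3;
  K7 -- L2;
  K7 -- L4;
  K8 -- S1;
  K8 -- S3;
  K8 -- L2;
  K8 -- L3;
  K9 -- S1;
  K9 -- S2;
  K9 -- L4;
}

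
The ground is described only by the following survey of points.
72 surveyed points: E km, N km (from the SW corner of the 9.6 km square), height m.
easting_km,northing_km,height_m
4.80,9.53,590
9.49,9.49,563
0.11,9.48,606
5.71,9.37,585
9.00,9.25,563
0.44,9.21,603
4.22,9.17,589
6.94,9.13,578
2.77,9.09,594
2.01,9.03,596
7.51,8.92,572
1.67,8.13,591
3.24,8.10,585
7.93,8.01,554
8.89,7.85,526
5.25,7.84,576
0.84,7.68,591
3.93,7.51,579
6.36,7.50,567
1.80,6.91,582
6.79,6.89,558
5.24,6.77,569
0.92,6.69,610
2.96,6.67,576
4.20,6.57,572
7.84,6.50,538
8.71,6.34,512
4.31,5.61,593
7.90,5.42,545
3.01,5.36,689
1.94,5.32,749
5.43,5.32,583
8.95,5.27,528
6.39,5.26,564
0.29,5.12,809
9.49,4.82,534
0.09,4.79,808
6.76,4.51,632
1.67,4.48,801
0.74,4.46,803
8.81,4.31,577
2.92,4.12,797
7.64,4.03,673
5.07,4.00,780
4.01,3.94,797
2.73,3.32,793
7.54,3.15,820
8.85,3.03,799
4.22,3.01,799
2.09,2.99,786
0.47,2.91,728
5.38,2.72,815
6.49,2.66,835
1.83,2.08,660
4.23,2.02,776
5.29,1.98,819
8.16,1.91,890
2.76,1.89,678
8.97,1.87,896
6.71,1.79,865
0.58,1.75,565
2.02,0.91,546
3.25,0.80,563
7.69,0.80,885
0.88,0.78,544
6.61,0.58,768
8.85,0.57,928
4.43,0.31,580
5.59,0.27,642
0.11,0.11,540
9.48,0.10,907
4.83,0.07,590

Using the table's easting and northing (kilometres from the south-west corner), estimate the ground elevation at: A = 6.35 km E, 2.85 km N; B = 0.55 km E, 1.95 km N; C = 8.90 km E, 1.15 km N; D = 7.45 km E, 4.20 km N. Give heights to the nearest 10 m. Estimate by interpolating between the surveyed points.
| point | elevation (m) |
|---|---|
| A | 830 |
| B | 580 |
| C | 930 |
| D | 650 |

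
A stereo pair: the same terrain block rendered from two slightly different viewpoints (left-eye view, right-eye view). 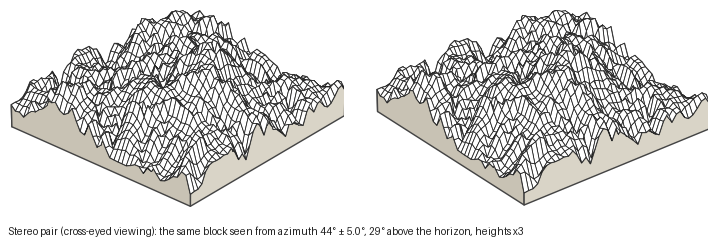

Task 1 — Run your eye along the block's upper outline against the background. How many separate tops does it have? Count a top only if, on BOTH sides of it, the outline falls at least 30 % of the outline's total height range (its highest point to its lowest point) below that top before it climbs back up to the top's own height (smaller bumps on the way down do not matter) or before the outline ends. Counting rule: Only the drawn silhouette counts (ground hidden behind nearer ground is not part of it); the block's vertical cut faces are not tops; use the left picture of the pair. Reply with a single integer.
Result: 1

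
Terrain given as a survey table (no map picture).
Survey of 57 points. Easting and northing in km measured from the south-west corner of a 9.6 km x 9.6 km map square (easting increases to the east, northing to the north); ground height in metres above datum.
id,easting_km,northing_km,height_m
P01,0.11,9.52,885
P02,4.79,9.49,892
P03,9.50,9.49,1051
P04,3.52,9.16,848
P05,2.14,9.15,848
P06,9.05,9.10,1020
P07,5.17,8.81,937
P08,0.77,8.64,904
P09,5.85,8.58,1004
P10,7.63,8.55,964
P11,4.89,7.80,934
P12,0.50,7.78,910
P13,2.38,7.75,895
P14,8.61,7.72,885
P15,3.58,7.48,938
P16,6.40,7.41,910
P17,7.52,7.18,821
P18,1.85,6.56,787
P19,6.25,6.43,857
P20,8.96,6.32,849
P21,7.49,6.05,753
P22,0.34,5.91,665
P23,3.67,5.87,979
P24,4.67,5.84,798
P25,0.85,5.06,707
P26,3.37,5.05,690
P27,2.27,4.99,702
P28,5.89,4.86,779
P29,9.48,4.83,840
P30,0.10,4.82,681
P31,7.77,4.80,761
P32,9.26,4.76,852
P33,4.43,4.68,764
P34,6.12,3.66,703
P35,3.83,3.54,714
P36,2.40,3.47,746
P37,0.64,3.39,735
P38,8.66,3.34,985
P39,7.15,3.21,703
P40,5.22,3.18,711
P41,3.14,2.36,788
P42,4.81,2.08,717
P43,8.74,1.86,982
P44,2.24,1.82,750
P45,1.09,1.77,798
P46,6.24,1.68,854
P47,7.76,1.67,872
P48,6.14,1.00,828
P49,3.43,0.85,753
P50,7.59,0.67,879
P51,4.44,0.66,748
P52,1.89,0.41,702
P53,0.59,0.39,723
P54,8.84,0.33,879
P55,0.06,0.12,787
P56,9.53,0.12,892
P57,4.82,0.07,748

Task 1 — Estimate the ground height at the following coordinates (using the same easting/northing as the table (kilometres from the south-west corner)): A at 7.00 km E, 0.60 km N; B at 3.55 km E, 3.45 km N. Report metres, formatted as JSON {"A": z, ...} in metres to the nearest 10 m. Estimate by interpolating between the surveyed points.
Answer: {"A": 880, "B": 730}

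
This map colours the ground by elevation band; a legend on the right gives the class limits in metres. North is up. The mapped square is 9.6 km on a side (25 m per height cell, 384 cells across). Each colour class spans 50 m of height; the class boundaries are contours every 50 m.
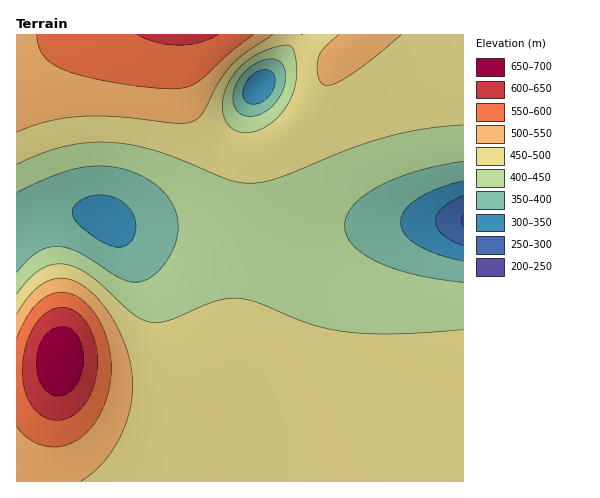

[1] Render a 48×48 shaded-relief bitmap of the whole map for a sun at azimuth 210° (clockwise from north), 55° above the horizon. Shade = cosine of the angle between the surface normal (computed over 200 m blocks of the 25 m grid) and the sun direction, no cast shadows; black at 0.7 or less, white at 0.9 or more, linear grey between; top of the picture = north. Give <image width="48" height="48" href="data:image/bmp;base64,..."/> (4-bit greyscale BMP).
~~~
<image width="48" height="48" href="data:image/bmp;base64,Qk32BAAAAAAAAHYAAAAoAAAAMAAAADAAAAABAAQAAAAAAIAEAAATCwAAEwsAABAAAAAAAAAAAAAAABEREQAiIiIAMzMzAERERABVVVUAZmZmAHd3dwCIiIgAmZmZAKqqqgC7u7sAzMzMAN3d3QDu7u4A////AKqqqqqpmZmZmZmZmZmZmZmZmZmZmZmZmau7uqqZmZmZmZmZmZmZmZmZmZmZmZmZmbu7u6qZmZmZmZmZmZmZmZmZmZmZmZmZmbvMu6qZmZmZmZmZmZmZmZmZmZmZmZmZmbzMy7qZmZmZmZmZmZmZmZmZmZmZmZmZmczMy7qZmZmZmZmZmZmZmZmZmZmZmZmZmczdy6qZiImZmZmZmZmZmZmZmZmZmZmZmc3dy6mYiIiZmZmZmZmZmZmZmZmZmZmZmc3dy6mIiIiJmZmZmZmZmZmZmZmZmZmZmc3dy5h3d4iImZmZmZmZmZmZmZmZmZmZmc3cupd2Z3iIiZmZmZmZmZmZmZmZmZmZmczMuYdlZneIiJmZmZmZmZmZmZmZmZmZmby7qHZVVneIiJmZmZmZmZmZmZmZmZmZmbuql2VERWeIiIiZmZmZmZmZmZmZmZiIiKqZhlQzRWd4iIiJmZmZmZmZmIiIiIiIiJmHZUMiNFZ4iIiIiZmZmYiIiIiIiIiIiIh2VDISNFZ4iIiIiIiIiIiIiIiIiIiIiIdmUyERJFZ4iIiIiIiIiIiIiIiIiIiIiHdlQxABJFZ4iIiIiIiIiIiIiIiIiIh3d3ZUMhABJFZ4iIiIiIiIiIiIiIiId3d3d3ZUMQABJFd4iIiIiIiIiIiIiIh3d3d2ZnZUIQABNWeIiIiIiIiIiIiIiHd3d2ZmZXZUIRESRWeIiJmZiIiIiIiIh3d3ZmZVVHZUMhEjVniImZmZmYiIiIiIh3d2ZlVUQ4dlQyM0Z4iZmZmZmZmIiIiIh3d2ZlVEMph2VERWeImZmZmZmZmZiIiIiHd3ZlVDMph3ZVVniZqqqqmZmZmZmYiIiId3dmVUQ6mId3d4maqqqqqpmZmZmZmYiIiId3dmZaqYiIiZqru7qqqqqZmZmZmZmZmYiIiIiKqpmZmqu7u7u6qqqqmZmZmZmZmZmZqqq7qqqqq7vMy7u7uqqqqqmZmZmqqqqqu7zLu7q7u8zMzMu7u6qqqqqqqqqqqqq7u8zbu7u7vMzMzMy7u6qqqqqqqqqqqqu7vMzbu7u8zMzMzMy7u6qqqqqqqqqqqqu7u8zLu7vMzMzMzMzLu6qqqqqqqqqqqqu7u7zLu7vMzMzMzMzLuqmZmaqqqqqqqqq7u7u7u7vMzMzMzMy7uph3iJmqqqqqqqqqu7u6u7u8zMzMzMy7qYZVZ4maqqqqqqqqqqu6u7u8zMzMzMy7qXUzNWiaqqqqqqqqqqqqq7u7vMzMzMu7qGQhI1eaqqqqqqqqqqqqqru7u8zMzLu7qGMiI1eaqqqqqqqqqqqqqqu7u7u7u7u7qGQ0Vniaqqqqqqqqqqqqqqq7u7u7u7u7qYZWmqqqqqqqqqqqqqqqqqqru7u7u7u7qph4ve3LuqqpmZmaqqqpqqqqq7u7u7u7qqmazv7bqqmZmZmZmZmZmqqqqru7u7u7qqqrzv7bqZmZmZmZmZmZmqqqqqq7u7u6qqq7ze26iImZmZmZmZmZmqqqqqqru7uqqqu8zMuod4mZmZmZmZmQ=="/>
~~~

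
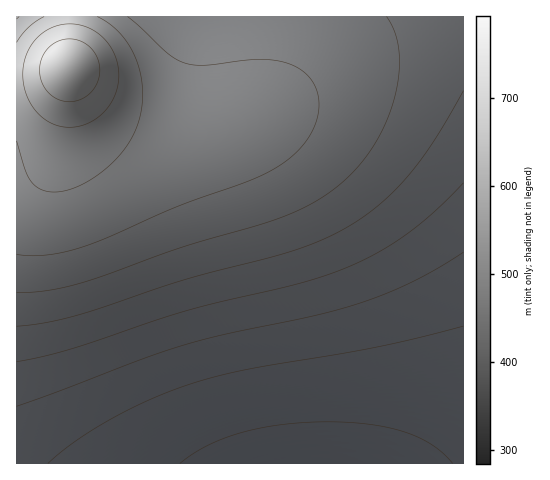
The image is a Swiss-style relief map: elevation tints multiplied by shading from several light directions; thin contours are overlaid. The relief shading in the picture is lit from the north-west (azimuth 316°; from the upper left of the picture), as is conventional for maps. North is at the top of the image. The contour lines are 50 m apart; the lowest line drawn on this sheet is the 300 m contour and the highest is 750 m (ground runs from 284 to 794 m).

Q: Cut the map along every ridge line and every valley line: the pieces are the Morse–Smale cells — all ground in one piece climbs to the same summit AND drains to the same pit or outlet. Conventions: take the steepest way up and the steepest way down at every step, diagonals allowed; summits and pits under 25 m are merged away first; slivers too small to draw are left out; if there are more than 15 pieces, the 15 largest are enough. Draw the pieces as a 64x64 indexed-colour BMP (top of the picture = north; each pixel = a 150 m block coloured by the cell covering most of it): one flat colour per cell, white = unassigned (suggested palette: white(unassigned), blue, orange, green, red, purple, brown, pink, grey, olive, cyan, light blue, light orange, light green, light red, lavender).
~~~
<image width="64" height="64" href="data:image/bmp;base64,Qk12CAAAAAAAAHYAAAAoAAAAQAAAAEAAAAABAAQAAAAAAAAIAAATCwAAEwsAABAAAAAAAAAA////ALR3HwAOf/8ALKAsACgn1gC9Z5QAS1aMAMJ34wB/f38AIr28AM++FwDox64AeLv/AIrfmACWmP8A1bDFABERERERERERERERERERERERERERERERERERERERERERERERERERERERERERERERERERERERERERERERERERERERERERERERERERERERERERERERERERERERERERERERERERERERERERERERERERERERERERERERERERERERERERERERERERERERERERERERERERERERERERERERERERERERERERERERERERERERERERERERERERERERERERERERERERERERERERERERERERERERERERERERERERERERERERERERERERERERERERERERERERERERERERERERERERERERERERERERERERERERERERERERERERERERERERERERERERERERERERERERERERERERERERERERERERERERERERERERERERERERERERERERERERERERERERERERERERERERERERERERERERERERERERERERERERERERERERERERERERERERERERERERERERERERERERERERERERERERERERERERERERERERERERERERERERERERERERERERERERERERERERERERERERERERERERERERERERERERERERERERERERERERERERERERERERERERERERERERERERERERERERERERERERERERERERERERERERERERERERERERERERERERERERERERERERERERERERERERERERERERERERERERERERERERERERERERERERERERERERERERERERERERERERERERERERERERERERERERERERERERERERERERERERERERERERERERERERERERERERERERERERERERERERERERERERERERERERERERERERERERERERERERERERERERERERERERERERERERERERERERERERERERERERERERERERERERERERERERERERERERERERERERERERERERERERERERERERERERERERERERERERERERERERERERERERERERERERERERERERERERERERERERERERERERERERERERERERERERERERERERERERERERERERERERERERERERERERERERERERERERERERERERERERERERERERERERERERERERERERERERERERERERERERERERERERERERERERERERERERERERERERERERERERERERERERERERERERERERERERERERERERERERERERERERERERERERERERERERERERERERERERERERERERERERERERERERERERERERERERERERERERERERERERERERERERERERERERERERERERERERERERERERERERERERERERERERERERERERERERERERERERERERERERERERERERERERERERERERERERERERERERERERERERERERERERERERERERERERERERERERERERERERERERERERERERERERERERERERERERERERERERERERERERERERERERERERERERERERERERERERERERERERERERERERERERERERERERERERERERERERERERERERERERERERERERERERERERERERERERERERERERERERERERERERERERERERERERERERERERERERERERERERERERERERERERERERERERERERERERERERERERERERERERERERERERERERERERERERERERERERERERERERERERERERERERERERERERERERERERERERERERERERERERERERERERERERERERERERERERERERERERERERERERERERERERERERERERERERERERERERERERERERERERERERERERERERERERERERERERERERERERERERERERERERERERERERERERERERERERERERERERERERERERERERERERERERERERERERERERERERERERERERERERERERERERERERERERERERERERERERERERERERERERERERERERERERERERERERERERERERERERERERERERERERERERERERERERERERERERERERERERERERERERERERERERERERERERERERERERERERERERERERERERERERERERERERERERERERERERERERERERERERERERERERERERERERERERERERERERERERERERERERERERERERERERERERERERERERERERERERERERERERERERERERERERERERERERIhEREREREREREREREREREREREREREREREREREREREREiIiIhERERERERERERERERERERERERERERERERERERESIiIiIRERERERERERERERERERERERERERERERERERERIiIiIhEREREREREREREREREREREREREREREREREREREiIiIiERERERERERERERERERERERERERERERERERERESIiIiIRERERERERERERERERERERERERERERERERERERIiIiIhEREREREREREREREREREREREREREREREREREREiIiIiERERERERERERERERERERERERERERERERERERESIiIiIRERERERERERERERERERERERERERERERERERER"/>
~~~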